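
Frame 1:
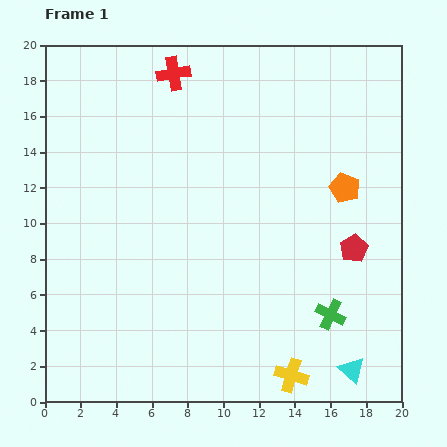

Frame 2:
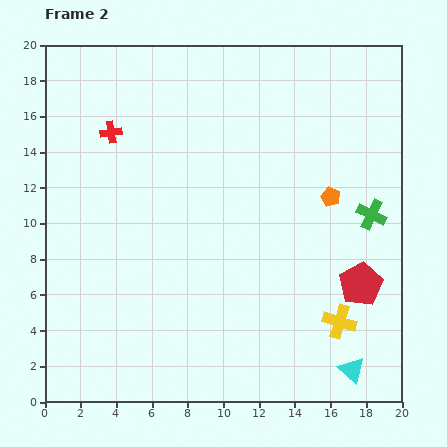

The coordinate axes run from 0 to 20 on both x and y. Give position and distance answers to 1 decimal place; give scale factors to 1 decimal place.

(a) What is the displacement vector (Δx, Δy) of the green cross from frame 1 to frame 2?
(2.3, 5.6)

The green cross was at (16.0, 4.9) in frame 1 and (18.3, 10.5) in frame 2.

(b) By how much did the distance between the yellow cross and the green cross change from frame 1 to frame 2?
+2.3

Distance in frame 1: 4.0. Distance in frame 2: 6.3.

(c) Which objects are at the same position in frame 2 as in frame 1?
the cyan triangle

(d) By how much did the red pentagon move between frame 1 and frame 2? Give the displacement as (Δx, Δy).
(0.4, -2.0)

The red pentagon was at (17.3, 8.6) in frame 1 and (17.7, 6.6) in frame 2.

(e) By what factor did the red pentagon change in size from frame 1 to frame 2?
1.6×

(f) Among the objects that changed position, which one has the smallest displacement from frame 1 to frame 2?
the orange pentagon

(moved 0.9)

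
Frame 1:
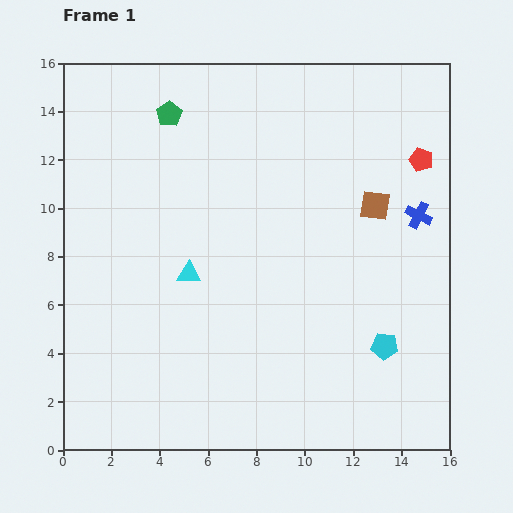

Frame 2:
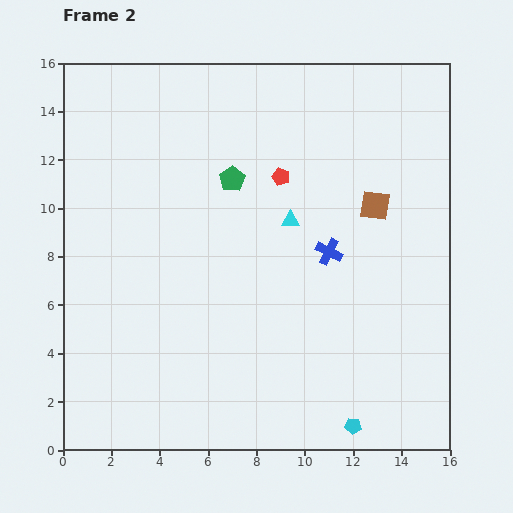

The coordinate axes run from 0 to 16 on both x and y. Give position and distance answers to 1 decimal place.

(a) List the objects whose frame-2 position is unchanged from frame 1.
the brown square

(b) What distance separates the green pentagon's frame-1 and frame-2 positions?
3.7

The green pentagon moved from (4.4, 13.9) to (7.0, 11.2), a distance of √(2.6² + 2.7²) ≈ 3.7.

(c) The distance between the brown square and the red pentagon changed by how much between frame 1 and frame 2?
+1.4

Distance in frame 1: 2.7. Distance in frame 2: 4.1.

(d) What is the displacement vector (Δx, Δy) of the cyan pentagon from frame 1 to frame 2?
(-1.3, -3.3)

The cyan pentagon was at (13.3, 4.3) in frame 1 and (12.0, 1.0) in frame 2.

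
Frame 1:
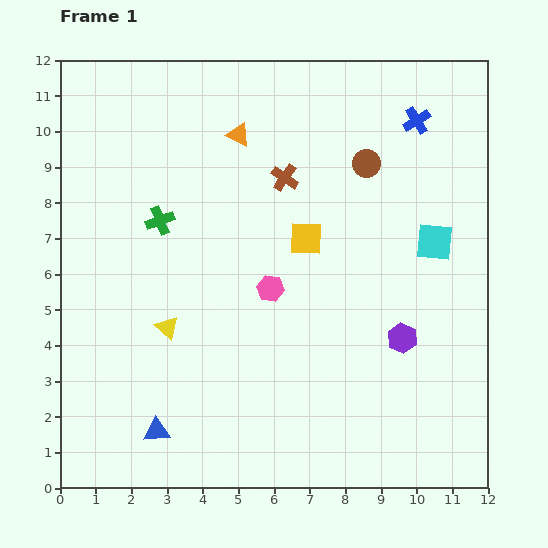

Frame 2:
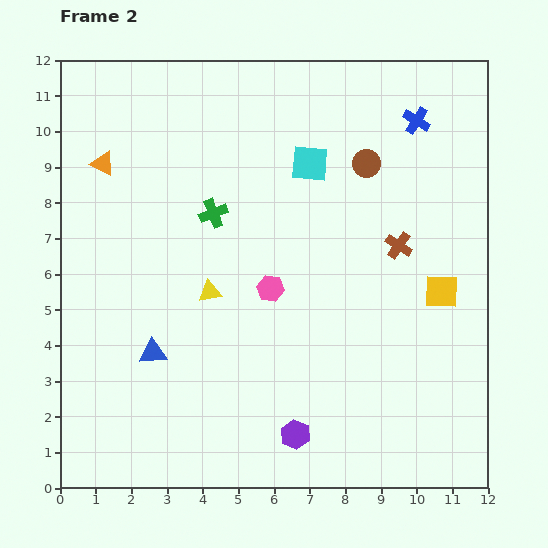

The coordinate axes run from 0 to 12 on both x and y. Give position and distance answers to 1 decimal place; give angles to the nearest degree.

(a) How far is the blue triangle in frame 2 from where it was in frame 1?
2.2

The blue triangle moved from (2.7, 1.6) to (2.6, 3.8), a distance of √(0.1² + 2.2²) ≈ 2.2.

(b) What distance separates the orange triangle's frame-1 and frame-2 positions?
3.9

The orange triangle moved from (5.0, 9.9) to (1.2, 9.1), a distance of √(3.8² + 0.8²) ≈ 3.9.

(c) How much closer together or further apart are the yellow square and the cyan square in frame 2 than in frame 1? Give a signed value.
+1.6

Distance in frame 1: 3.6. Distance in frame 2: 5.2.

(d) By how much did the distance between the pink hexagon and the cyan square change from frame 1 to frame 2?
-1.1

Distance in frame 1: 4.8. Distance in frame 2: 3.7.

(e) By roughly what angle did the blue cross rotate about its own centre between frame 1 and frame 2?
27° counter-clockwise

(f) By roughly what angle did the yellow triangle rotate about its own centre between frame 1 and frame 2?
52° counter-clockwise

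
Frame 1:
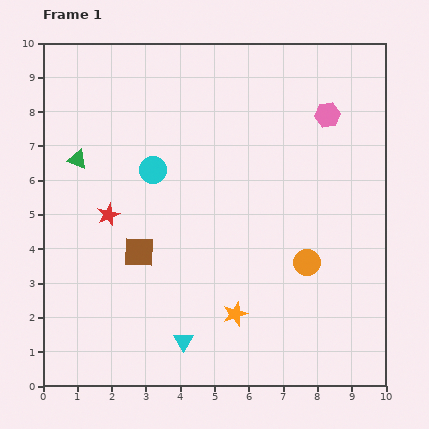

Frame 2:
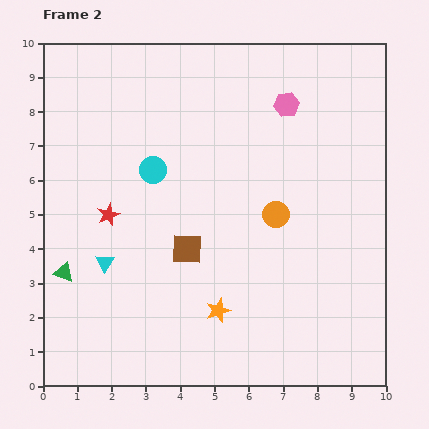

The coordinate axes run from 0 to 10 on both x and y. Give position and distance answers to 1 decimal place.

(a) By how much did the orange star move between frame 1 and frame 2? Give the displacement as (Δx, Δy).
(-0.5, 0.1)

The orange star was at (5.6, 2.1) in frame 1 and (5.1, 2.2) in frame 2.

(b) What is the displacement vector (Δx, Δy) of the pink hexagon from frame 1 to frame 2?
(-1.2, 0.3)

The pink hexagon was at (8.3, 7.9) in frame 1 and (7.1, 8.2) in frame 2.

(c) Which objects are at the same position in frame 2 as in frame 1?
the red star, the cyan circle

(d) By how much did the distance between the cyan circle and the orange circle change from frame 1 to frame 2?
-1.4

Distance in frame 1: 5.2. Distance in frame 2: 3.8.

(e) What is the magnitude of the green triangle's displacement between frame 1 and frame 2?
3.3

The green triangle moved from (1.0, 6.6) to (0.6, 3.3), a distance of √(0.4² + 3.3²) ≈ 3.3.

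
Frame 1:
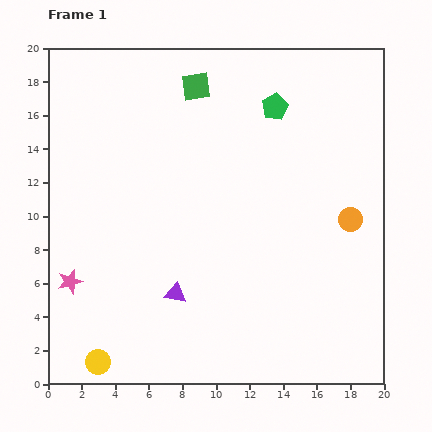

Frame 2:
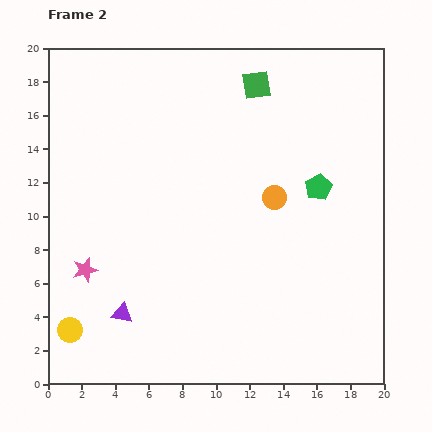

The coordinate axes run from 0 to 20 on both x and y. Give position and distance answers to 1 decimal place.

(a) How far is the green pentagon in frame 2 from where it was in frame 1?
5.5

The green pentagon moved from (13.5, 16.5) to (16.1, 11.7), a distance of √(2.6² + 4.8²) ≈ 5.5.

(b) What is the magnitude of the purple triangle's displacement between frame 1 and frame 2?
3.4

The purple triangle moved from (7.6, 5.4) to (4.4, 4.2), a distance of √(3.2² + 1.2²) ≈ 3.4.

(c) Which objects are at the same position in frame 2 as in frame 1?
none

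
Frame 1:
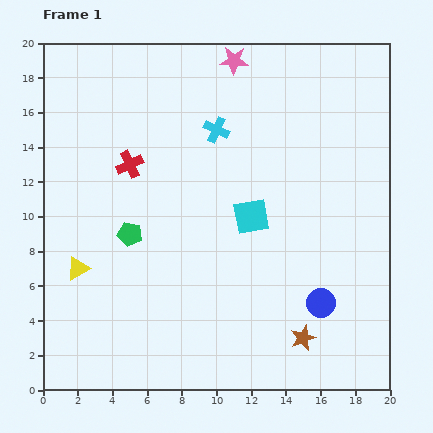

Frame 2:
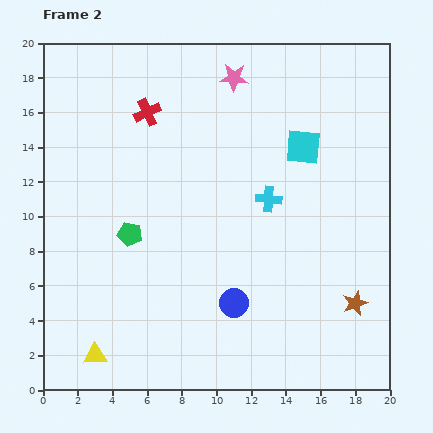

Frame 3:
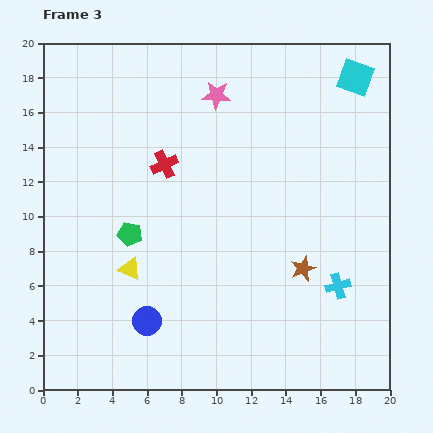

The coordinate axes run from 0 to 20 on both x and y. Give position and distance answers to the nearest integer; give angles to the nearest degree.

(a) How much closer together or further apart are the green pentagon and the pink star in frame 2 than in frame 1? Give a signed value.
-1

Distance in frame 1: 12. Distance in frame 2: 11.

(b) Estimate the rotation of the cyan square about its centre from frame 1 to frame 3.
30° clockwise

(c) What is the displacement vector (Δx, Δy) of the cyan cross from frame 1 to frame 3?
(7, -9)

The cyan cross was at (10, 15) in frame 1 and (17, 6) in frame 3.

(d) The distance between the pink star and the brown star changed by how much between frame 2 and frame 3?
-4

Distance in frame 2: 15. Distance in frame 3: 11.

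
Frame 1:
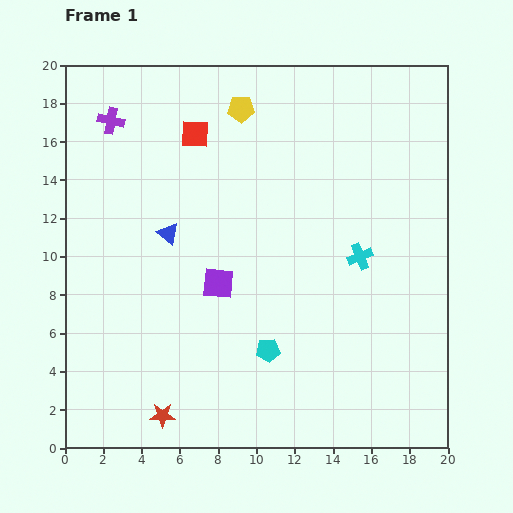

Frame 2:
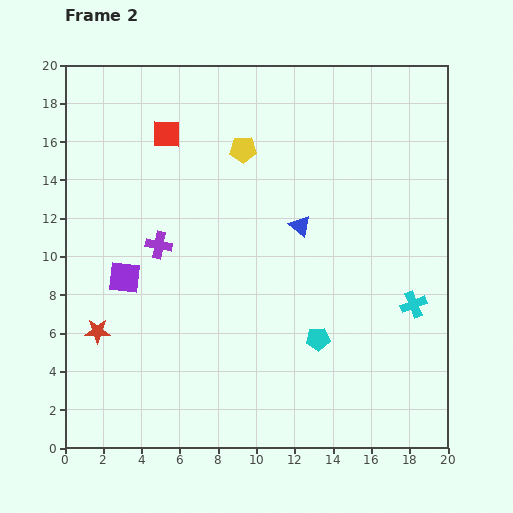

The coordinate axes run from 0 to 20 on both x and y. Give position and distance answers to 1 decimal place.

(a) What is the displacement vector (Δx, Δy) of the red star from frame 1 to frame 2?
(-3.4, 4.4)

The red star was at (5.1, 1.7) in frame 1 and (1.7, 6.1) in frame 2.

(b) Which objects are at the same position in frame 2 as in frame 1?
none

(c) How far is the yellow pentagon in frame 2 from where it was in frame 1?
2.1

The yellow pentagon moved from (9.2, 17.7) to (9.3, 15.6), a distance of √(0.1² + 2.1²) ≈ 2.1.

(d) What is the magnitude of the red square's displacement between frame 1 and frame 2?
1.5

The red square moved from (6.8, 16.4) to (5.3, 16.4), a distance of √(1.5² + 0.0²) ≈ 1.5.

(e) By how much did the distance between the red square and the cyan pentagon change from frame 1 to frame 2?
+1.4

Distance in frame 1: 11.9. Distance in frame 2: 13.3.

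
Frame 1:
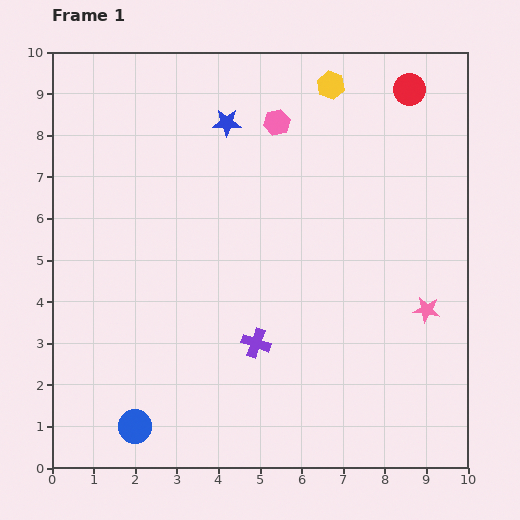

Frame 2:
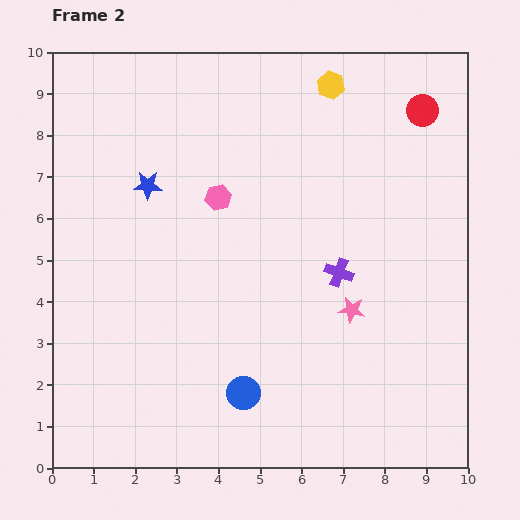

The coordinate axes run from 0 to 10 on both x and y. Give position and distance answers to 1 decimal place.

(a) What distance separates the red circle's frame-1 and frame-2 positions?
0.6

The red circle moved from (8.6, 9.1) to (8.9, 8.6), a distance of √(0.3² + 0.5²) ≈ 0.6.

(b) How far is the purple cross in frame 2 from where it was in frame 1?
2.6

The purple cross moved from (4.9, 3.0) to (6.9, 4.7), a distance of √(2.0² + 1.7²) ≈ 2.6.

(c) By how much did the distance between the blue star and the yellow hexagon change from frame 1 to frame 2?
+2.3

Distance in frame 1: 2.7. Distance in frame 2: 5.0.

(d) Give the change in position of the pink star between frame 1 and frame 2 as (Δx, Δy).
(-1.8, 0.0)

The pink star was at (9.0, 3.8) in frame 1 and (7.2, 3.8) in frame 2.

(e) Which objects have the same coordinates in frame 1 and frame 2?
the yellow hexagon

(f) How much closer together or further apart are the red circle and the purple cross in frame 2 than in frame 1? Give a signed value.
-2.7

Distance in frame 1: 7.1. Distance in frame 2: 4.4.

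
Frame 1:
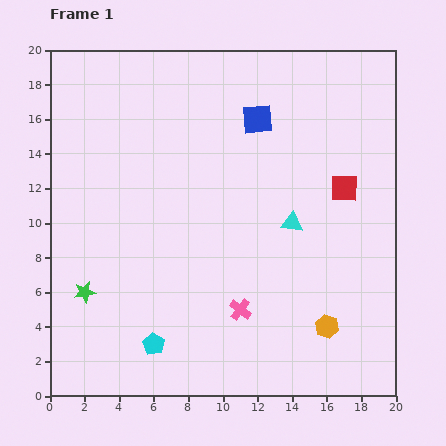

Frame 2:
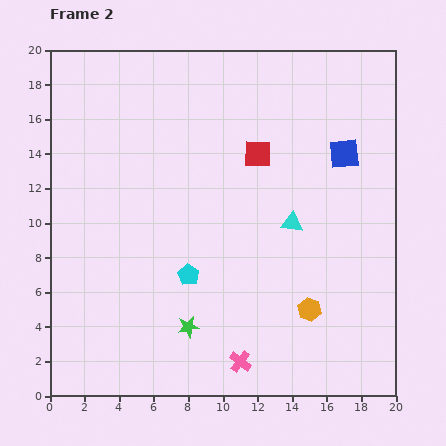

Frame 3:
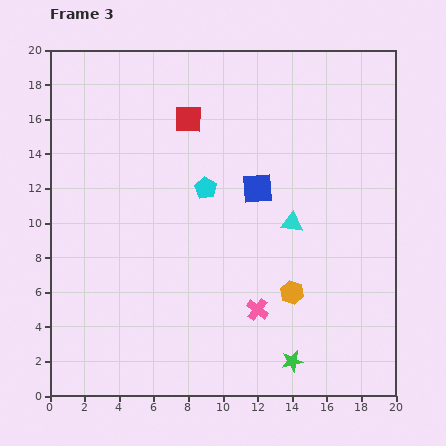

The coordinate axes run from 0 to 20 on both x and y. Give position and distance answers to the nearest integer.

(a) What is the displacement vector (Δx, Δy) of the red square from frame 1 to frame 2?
(-5, 2)

The red square was at (17, 12) in frame 1 and (12, 14) in frame 2.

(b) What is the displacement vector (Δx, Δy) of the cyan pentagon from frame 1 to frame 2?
(2, 4)

The cyan pentagon was at (6, 3) in frame 1 and (8, 7) in frame 2.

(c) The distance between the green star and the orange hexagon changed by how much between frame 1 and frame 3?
-10

Distance in frame 1: 14. Distance in frame 3: 4.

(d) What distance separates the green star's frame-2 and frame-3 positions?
6

The green star moved from (8, 4) to (14, 2), a distance of √(6² + 2²) ≈ 6.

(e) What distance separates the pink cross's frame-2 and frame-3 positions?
3

The pink cross moved from (11, 2) to (12, 5), a distance of √(1² + 3²) ≈ 3.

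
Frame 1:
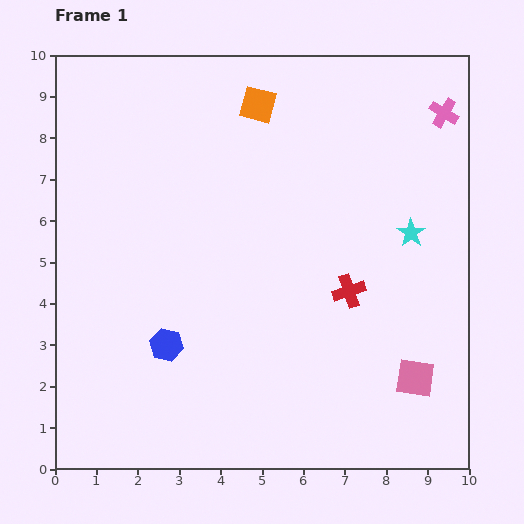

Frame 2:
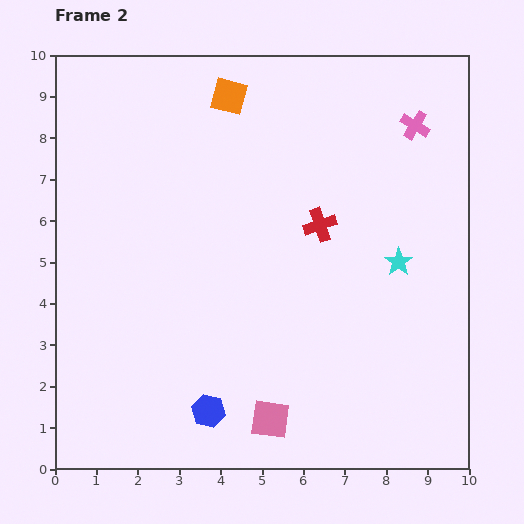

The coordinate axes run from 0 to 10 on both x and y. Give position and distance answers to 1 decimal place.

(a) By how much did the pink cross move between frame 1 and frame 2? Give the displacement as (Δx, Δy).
(-0.7, -0.3)

The pink cross was at (9.4, 8.6) in frame 1 and (8.7, 8.3) in frame 2.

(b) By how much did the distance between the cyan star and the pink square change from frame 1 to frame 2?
+1.4

Distance in frame 1: 3.5. Distance in frame 2: 4.9.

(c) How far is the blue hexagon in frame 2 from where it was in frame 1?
1.9

The blue hexagon moved from (2.7, 3.0) to (3.7, 1.4), a distance of √(1.0² + 1.6²) ≈ 1.9.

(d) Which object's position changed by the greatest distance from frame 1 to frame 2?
the pink square

(moved 3.6; next 1.9)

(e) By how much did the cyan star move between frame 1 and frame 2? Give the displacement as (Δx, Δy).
(-0.3, -0.7)

The cyan star was at (8.6, 5.7) in frame 1 and (8.3, 5.0) in frame 2.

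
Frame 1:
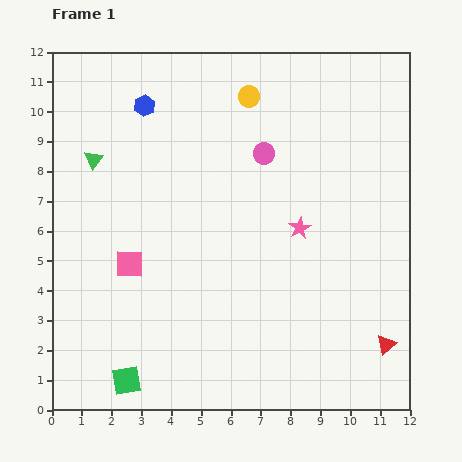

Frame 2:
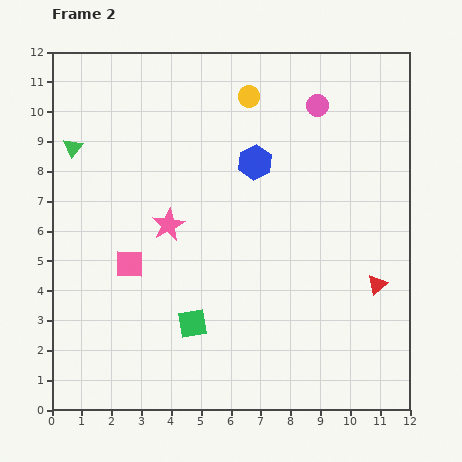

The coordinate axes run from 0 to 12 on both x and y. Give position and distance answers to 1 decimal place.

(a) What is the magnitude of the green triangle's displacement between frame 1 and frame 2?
0.8

The green triangle moved from (1.4, 8.4) to (0.7, 8.8), a distance of √(0.7² + 0.4²) ≈ 0.8.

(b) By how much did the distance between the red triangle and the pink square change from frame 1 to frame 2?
-0.7

Distance in frame 1: 9.0. Distance in frame 2: 8.3.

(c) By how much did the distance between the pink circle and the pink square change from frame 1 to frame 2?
+2.4

Distance in frame 1: 5.8. Distance in frame 2: 8.2.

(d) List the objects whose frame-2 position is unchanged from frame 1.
the pink square, the yellow circle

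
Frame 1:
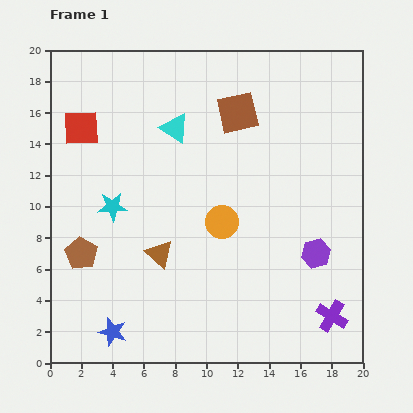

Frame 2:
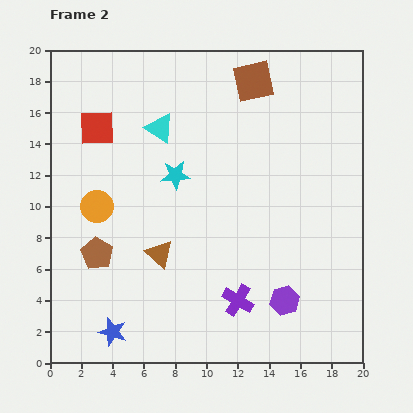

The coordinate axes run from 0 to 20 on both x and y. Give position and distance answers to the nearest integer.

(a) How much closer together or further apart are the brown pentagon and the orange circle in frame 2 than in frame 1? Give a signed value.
-6

Distance in frame 1: 9. Distance in frame 2: 3.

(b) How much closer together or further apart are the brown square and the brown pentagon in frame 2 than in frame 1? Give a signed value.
+2

Distance in frame 1: 13. Distance in frame 2: 15.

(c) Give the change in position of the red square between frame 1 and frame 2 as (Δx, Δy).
(1, 0)

The red square was at (2, 15) in frame 1 and (3, 15) in frame 2.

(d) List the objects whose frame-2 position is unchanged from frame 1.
the blue star, the brown triangle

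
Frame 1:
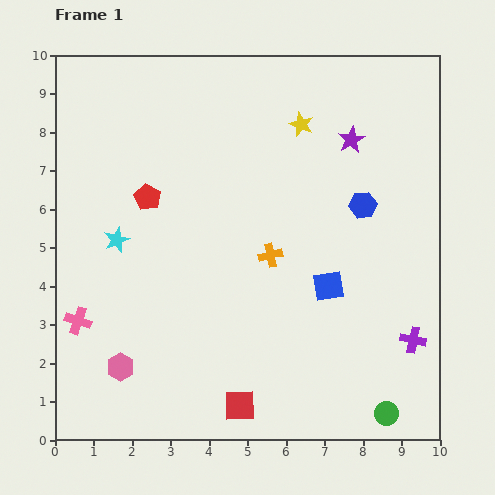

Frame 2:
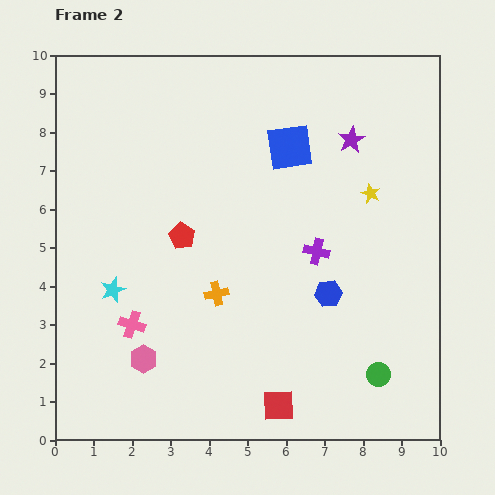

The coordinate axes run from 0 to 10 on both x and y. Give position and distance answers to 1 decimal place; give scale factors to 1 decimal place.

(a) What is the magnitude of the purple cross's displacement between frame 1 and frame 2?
3.4

The purple cross moved from (9.3, 2.6) to (6.8, 4.9), a distance of √(2.5² + 2.3²) ≈ 3.4.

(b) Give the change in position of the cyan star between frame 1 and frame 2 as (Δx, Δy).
(-0.1, -1.3)

The cyan star was at (1.6, 5.2) in frame 1 and (1.5, 3.9) in frame 2.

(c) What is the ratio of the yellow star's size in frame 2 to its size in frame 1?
0.8×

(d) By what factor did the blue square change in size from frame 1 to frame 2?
1.5×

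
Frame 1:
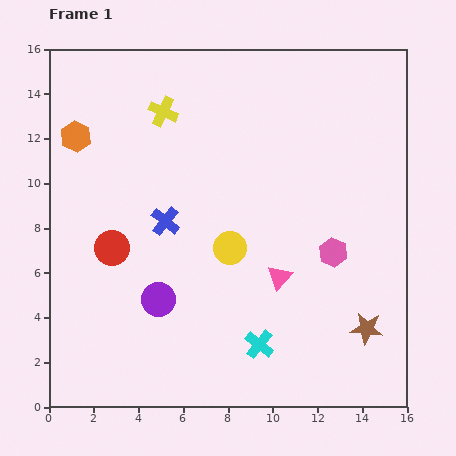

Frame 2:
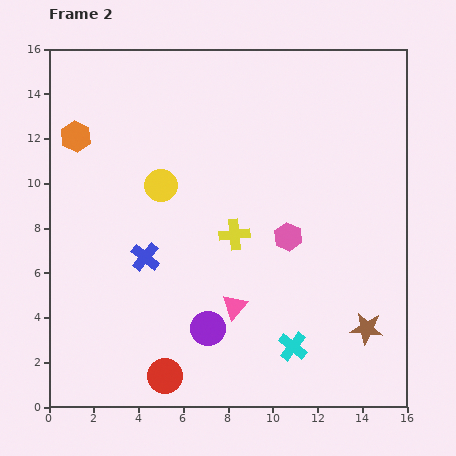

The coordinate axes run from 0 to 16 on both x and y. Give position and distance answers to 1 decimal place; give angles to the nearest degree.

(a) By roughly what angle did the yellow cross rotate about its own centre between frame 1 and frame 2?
31° counter-clockwise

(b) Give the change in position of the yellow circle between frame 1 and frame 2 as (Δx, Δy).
(-3.1, 2.8)

The yellow circle was at (8.1, 7.1) in frame 1 and (5.0, 9.9) in frame 2.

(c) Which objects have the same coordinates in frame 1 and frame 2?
the brown star, the orange hexagon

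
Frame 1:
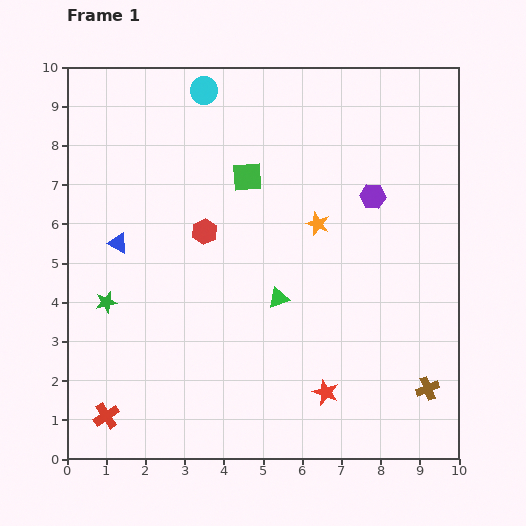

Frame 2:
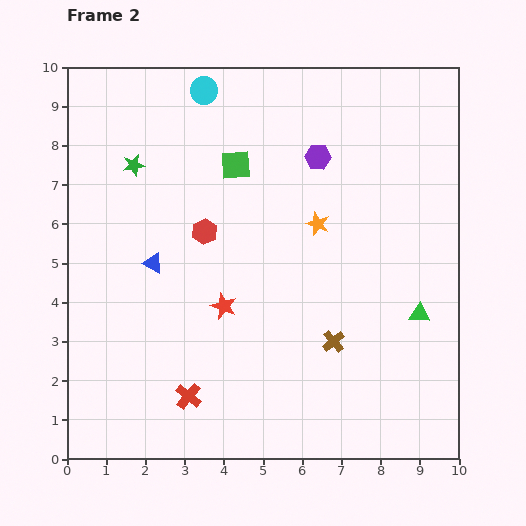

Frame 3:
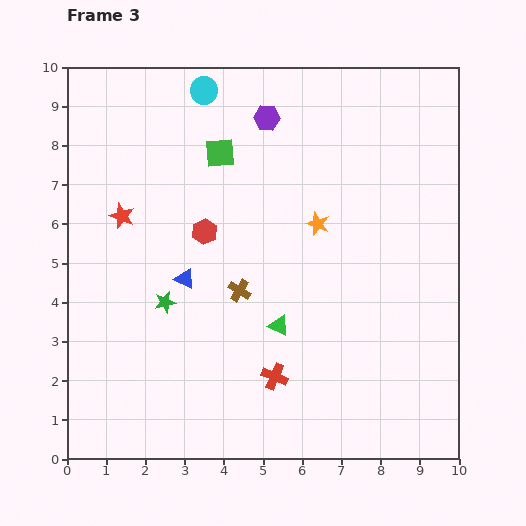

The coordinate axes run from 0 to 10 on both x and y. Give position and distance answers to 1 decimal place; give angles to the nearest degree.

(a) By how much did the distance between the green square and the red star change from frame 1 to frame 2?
-2.3

Distance in frame 1: 5.9. Distance in frame 2: 3.6.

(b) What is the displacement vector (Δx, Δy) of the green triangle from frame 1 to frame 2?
(3.6, -0.4)

The green triangle was at (5.4, 4.1) in frame 1 and (9.0, 3.7) in frame 2.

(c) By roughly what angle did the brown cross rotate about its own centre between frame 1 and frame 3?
37° counter-clockwise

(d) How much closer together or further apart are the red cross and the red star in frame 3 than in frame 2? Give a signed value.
+3.2

Distance in frame 2: 2.5. Distance in frame 3: 5.7.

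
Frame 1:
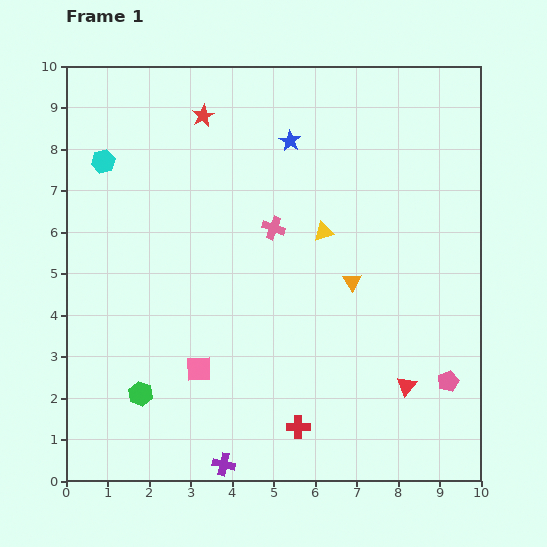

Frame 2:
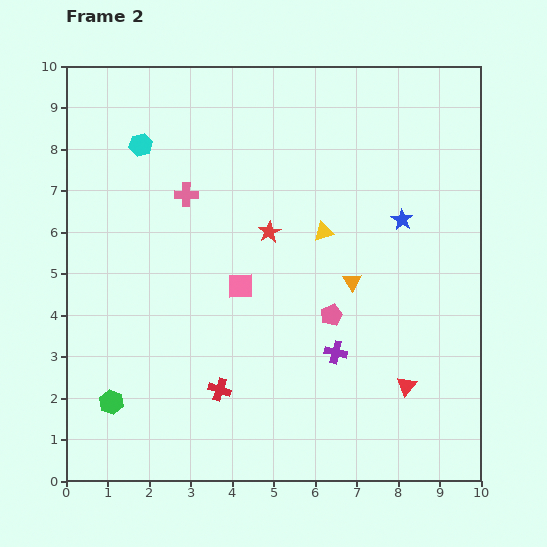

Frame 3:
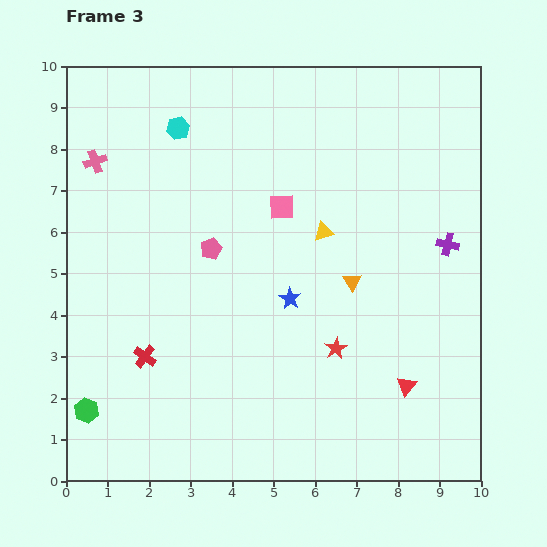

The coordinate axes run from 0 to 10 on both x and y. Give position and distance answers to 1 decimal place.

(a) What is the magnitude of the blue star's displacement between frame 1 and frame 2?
3.3

The blue star moved from (5.4, 8.2) to (8.1, 6.3), a distance of √(2.7² + 1.9²) ≈ 3.3.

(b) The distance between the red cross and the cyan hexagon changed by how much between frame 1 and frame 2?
-1.7

Distance in frame 1: 7.9. Distance in frame 2: 6.2.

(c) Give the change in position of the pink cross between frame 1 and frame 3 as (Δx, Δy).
(-4.3, 1.6)

The pink cross was at (5.0, 6.1) in frame 1 and (0.7, 7.7) in frame 3.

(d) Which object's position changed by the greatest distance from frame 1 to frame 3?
the purple cross

(moved 7.6; next 6.5)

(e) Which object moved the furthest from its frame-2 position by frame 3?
the purple cross

(moved 3.7; next 3.3)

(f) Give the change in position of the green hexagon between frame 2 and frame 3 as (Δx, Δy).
(-0.6, -0.2)

The green hexagon was at (1.1, 1.9) in frame 2 and (0.5, 1.7) in frame 3.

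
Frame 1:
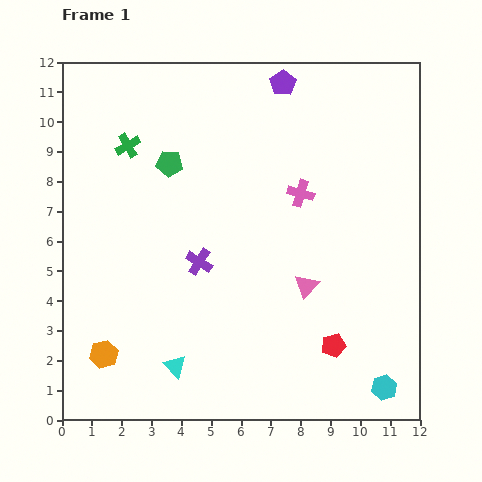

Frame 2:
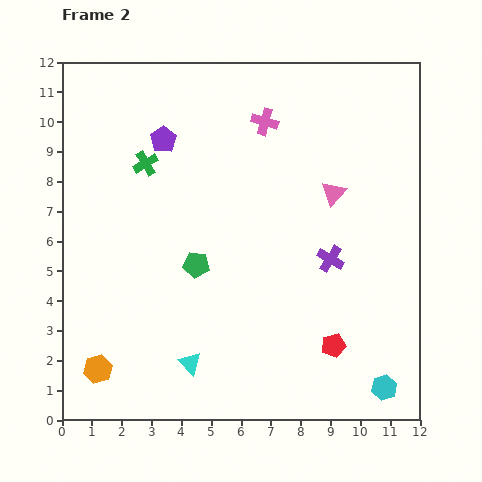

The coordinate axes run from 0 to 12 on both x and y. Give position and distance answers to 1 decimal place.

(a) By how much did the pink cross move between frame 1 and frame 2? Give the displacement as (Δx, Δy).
(-1.2, 2.4)

The pink cross was at (8.0, 7.6) in frame 1 and (6.8, 10.0) in frame 2.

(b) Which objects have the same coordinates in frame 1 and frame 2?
the cyan hexagon, the red pentagon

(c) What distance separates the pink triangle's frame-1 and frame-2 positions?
3.2

The pink triangle moved from (8.2, 4.5) to (9.1, 7.6), a distance of √(0.9² + 3.1²) ≈ 3.2.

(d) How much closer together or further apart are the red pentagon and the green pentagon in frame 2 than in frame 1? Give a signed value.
-2.9

Distance in frame 1: 8.2. Distance in frame 2: 5.3.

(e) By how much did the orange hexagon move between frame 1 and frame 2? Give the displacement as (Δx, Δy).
(-0.2, -0.5)

The orange hexagon was at (1.4, 2.2) in frame 1 and (1.2, 1.7) in frame 2.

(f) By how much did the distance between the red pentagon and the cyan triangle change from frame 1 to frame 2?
-0.5

Distance in frame 1: 5.3. Distance in frame 2: 4.8.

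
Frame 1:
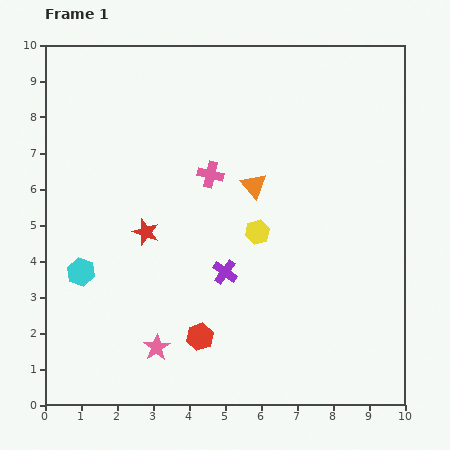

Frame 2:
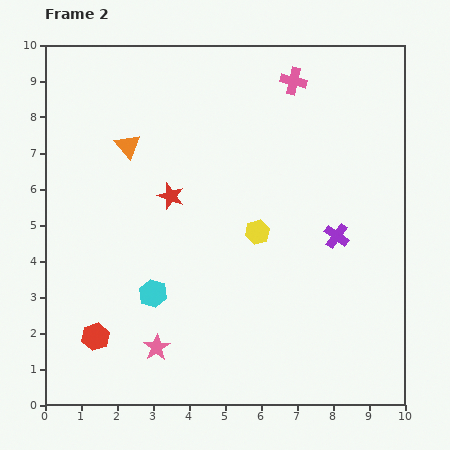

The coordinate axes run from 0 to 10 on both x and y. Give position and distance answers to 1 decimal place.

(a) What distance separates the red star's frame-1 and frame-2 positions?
1.2

The red star moved from (2.8, 4.8) to (3.5, 5.8), a distance of √(0.7² + 1.0²) ≈ 1.2.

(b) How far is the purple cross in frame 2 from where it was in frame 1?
3.3

The purple cross moved from (5.0, 3.7) to (8.1, 4.7), a distance of √(3.1² + 1.0²) ≈ 3.3.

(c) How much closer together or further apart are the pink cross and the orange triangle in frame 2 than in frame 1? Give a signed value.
+3.7

Distance in frame 1: 1.2. Distance in frame 2: 4.9.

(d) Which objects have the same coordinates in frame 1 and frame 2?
the pink star, the yellow hexagon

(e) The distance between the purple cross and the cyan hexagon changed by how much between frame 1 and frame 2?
+1.3

Distance in frame 1: 4.0. Distance in frame 2: 5.3.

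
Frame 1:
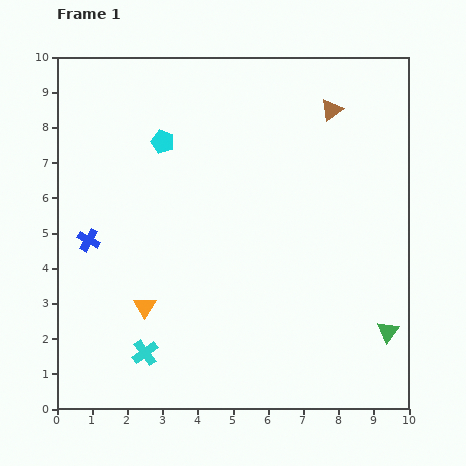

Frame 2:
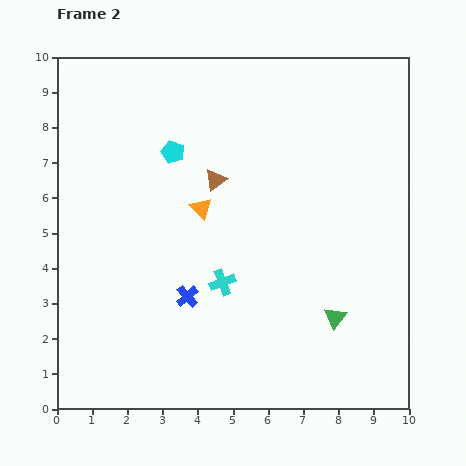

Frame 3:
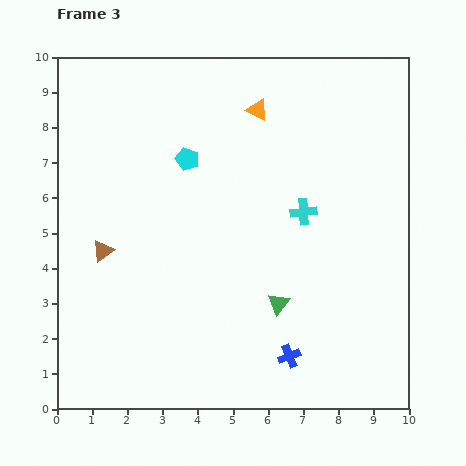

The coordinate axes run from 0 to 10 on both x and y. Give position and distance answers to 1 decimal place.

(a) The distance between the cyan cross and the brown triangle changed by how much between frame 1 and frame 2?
-5.8

Distance in frame 1: 8.7. Distance in frame 2: 2.9.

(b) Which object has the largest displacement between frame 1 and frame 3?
the brown triangle

(moved 7.6; next 6.6)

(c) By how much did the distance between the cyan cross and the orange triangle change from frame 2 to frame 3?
+1.0

Distance in frame 2: 2.2. Distance in frame 3: 3.2.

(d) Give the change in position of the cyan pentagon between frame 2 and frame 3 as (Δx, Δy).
(0.4, -0.2)

The cyan pentagon was at (3.3, 7.3) in frame 2 and (3.7, 7.1) in frame 3.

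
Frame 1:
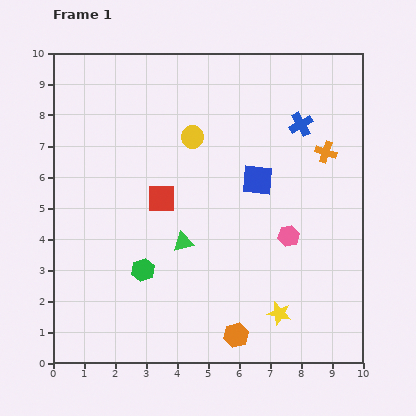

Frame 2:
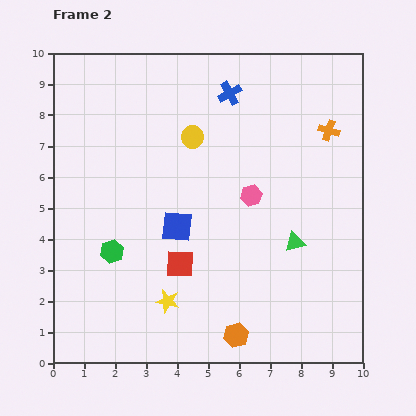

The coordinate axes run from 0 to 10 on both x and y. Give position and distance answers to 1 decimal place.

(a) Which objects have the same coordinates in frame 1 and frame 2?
the orange hexagon, the yellow circle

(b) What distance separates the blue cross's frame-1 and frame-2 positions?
2.5

The blue cross moved from (8.0, 7.7) to (5.7, 8.7), a distance of √(2.3² + 1.0²) ≈ 2.5.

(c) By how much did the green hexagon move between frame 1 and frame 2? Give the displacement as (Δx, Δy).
(-1.0, 0.6)

The green hexagon was at (2.9, 3.0) in frame 1 and (1.9, 3.6) in frame 2.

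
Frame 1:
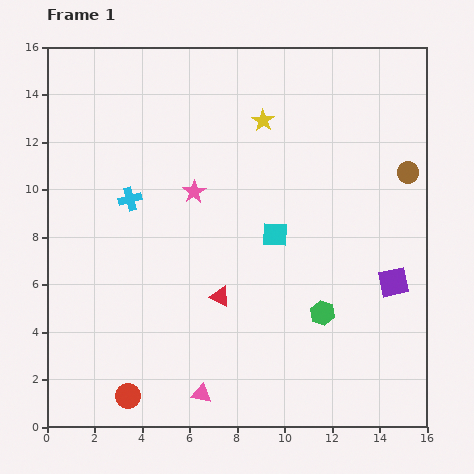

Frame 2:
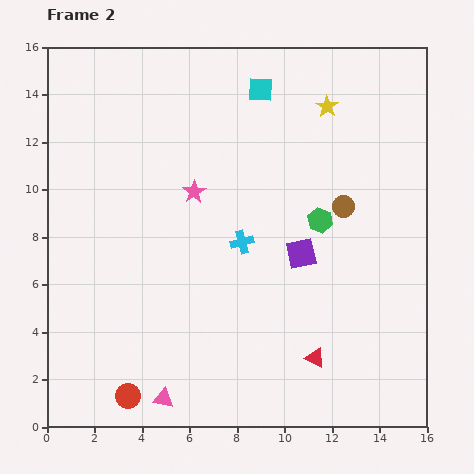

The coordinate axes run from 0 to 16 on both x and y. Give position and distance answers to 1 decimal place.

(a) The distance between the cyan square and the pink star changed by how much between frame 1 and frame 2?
+1.3

Distance in frame 1: 3.8. Distance in frame 2: 5.1.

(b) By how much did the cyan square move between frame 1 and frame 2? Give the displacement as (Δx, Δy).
(-0.6, 6.1)

The cyan square was at (9.6, 8.1) in frame 1 and (9.0, 14.2) in frame 2.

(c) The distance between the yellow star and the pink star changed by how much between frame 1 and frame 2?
+2.5

Distance in frame 1: 4.2. Distance in frame 2: 6.7.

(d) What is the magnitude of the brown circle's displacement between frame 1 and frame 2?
3.0

The brown circle moved from (15.2, 10.7) to (12.5, 9.3), a distance of √(2.7² + 1.4²) ≈ 3.0.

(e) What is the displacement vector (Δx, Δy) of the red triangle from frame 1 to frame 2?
(4.0, -2.6)

The red triangle was at (7.3, 5.5) in frame 1 and (11.3, 2.9) in frame 2.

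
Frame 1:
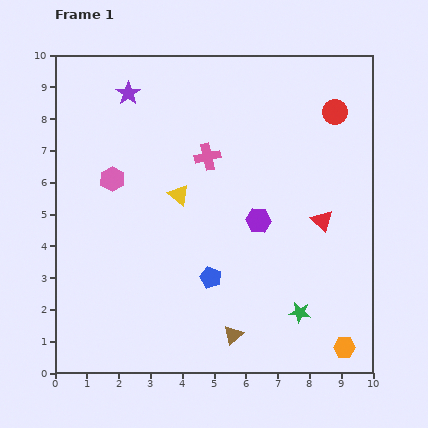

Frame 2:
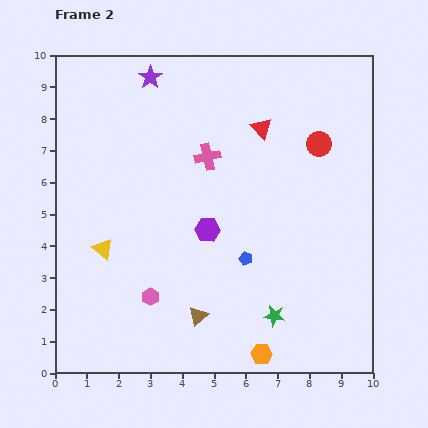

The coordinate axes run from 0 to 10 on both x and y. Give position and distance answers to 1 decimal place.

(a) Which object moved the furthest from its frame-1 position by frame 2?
the pink hexagon

(moved 3.9; next 3.5)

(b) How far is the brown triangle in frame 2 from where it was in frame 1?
1.3

The brown triangle moved from (5.6, 1.2) to (4.5, 1.8), a distance of √(1.1² + 0.6²) ≈ 1.3.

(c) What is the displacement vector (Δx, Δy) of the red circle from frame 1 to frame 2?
(-0.5, -1.0)

The red circle was at (8.8, 8.2) in frame 1 and (8.3, 7.2) in frame 2.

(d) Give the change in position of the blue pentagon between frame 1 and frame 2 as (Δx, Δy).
(1.1, 0.6)

The blue pentagon was at (4.9, 3.0) in frame 1 and (6.0, 3.6) in frame 2.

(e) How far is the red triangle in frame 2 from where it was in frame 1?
3.5

The red triangle moved from (8.4, 4.8) to (6.5, 7.7), a distance of √(1.9² + 2.9²) ≈ 3.5.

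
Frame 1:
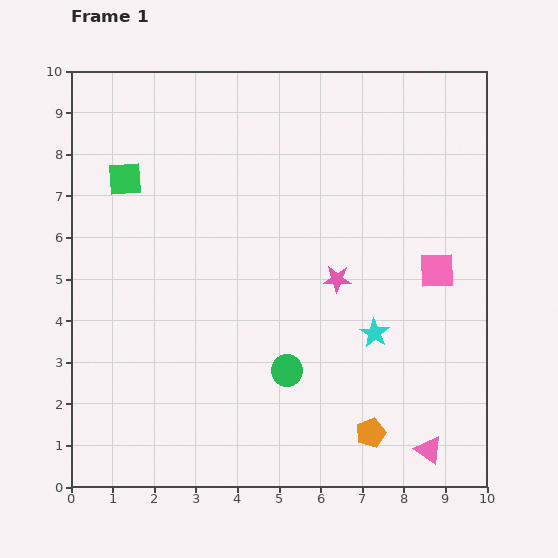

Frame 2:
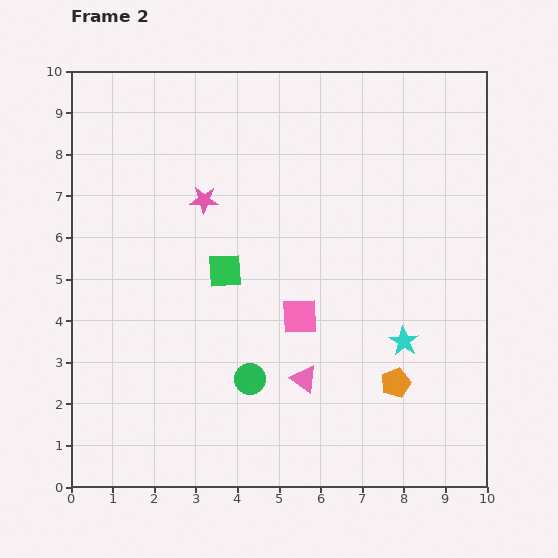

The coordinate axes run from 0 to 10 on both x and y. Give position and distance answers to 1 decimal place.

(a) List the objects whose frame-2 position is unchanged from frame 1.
none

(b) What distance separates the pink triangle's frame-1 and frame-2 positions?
3.4

The pink triangle moved from (8.6, 0.9) to (5.6, 2.6), a distance of √(3.0² + 1.7²) ≈ 3.4.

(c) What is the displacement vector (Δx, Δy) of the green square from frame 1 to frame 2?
(2.4, -2.2)

The green square was at (1.3, 7.4) in frame 1 and (3.7, 5.2) in frame 2.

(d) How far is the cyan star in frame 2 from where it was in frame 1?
0.7

The cyan star moved from (7.3, 3.7) to (8.0, 3.5), a distance of √(0.7² + 0.2²) ≈ 0.7.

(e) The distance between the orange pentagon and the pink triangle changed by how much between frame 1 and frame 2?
+0.7

Distance in frame 1: 1.5. Distance in frame 2: 2.2.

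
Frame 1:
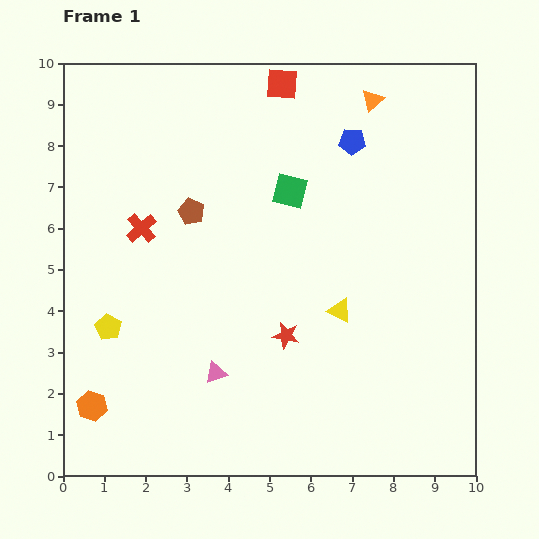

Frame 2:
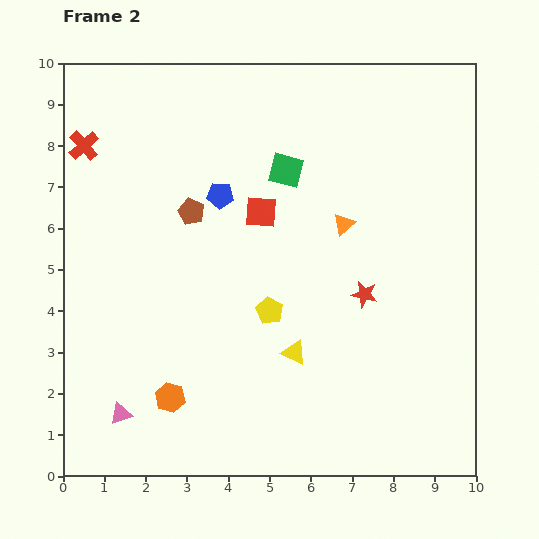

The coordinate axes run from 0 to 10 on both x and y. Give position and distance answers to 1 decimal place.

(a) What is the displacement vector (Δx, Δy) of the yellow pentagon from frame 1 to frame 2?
(3.9, 0.4)

The yellow pentagon was at (1.1, 3.6) in frame 1 and (5.0, 4.0) in frame 2.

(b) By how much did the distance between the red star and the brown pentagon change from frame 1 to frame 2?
+0.9

Distance in frame 1: 3.8. Distance in frame 2: 4.7.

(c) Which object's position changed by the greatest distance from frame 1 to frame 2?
the yellow pentagon

(moved 3.9; next 3.5)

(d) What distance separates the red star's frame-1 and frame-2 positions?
2.1

The red star moved from (5.4, 3.4) to (7.3, 4.4), a distance of √(1.9² + 1.0²) ≈ 2.1.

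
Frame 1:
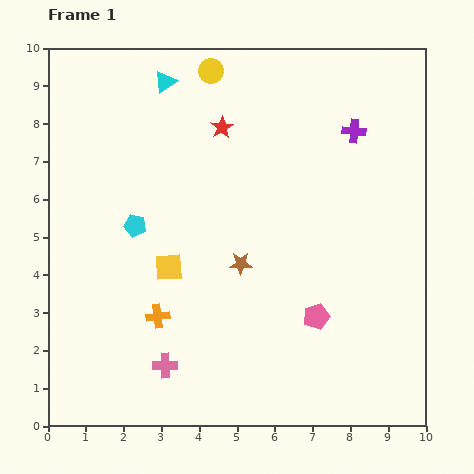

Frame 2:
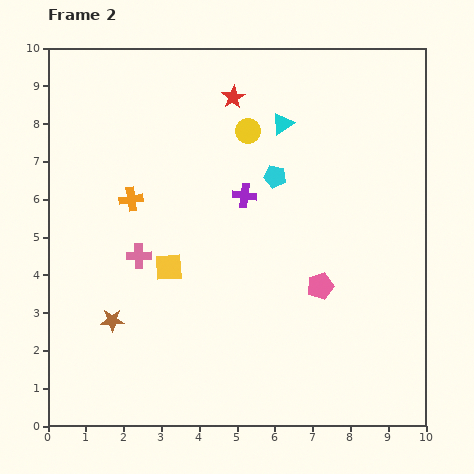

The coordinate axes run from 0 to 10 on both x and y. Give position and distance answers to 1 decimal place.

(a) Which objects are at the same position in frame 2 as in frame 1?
the yellow square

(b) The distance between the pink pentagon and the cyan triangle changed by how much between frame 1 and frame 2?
-3.0

Distance in frame 1: 7.4. Distance in frame 2: 4.4.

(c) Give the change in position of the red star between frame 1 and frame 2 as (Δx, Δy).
(0.3, 0.8)

The red star was at (4.6, 7.9) in frame 1 and (4.9, 8.7) in frame 2.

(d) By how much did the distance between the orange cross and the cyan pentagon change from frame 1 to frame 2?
+1.3

Distance in frame 1: 2.5. Distance in frame 2: 3.8.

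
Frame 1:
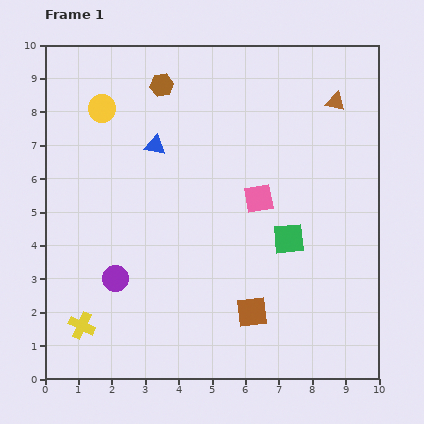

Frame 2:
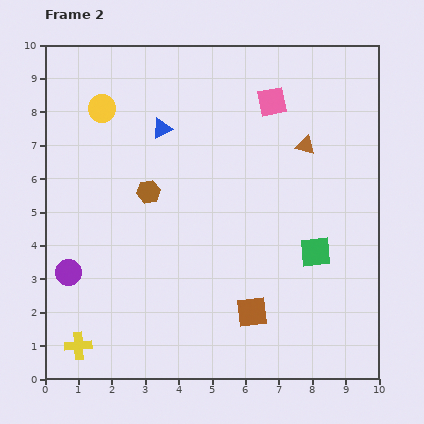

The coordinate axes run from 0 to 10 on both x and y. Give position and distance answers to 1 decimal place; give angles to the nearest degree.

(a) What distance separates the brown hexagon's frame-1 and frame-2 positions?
3.2

The brown hexagon moved from (3.5, 8.8) to (3.1, 5.6), a distance of √(0.4² + 3.2²) ≈ 3.2.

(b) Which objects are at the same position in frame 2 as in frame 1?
the brown square, the yellow circle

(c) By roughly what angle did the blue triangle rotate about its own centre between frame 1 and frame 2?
36° counter-clockwise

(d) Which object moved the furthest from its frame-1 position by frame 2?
the brown hexagon

(moved 3.2; next 2.9)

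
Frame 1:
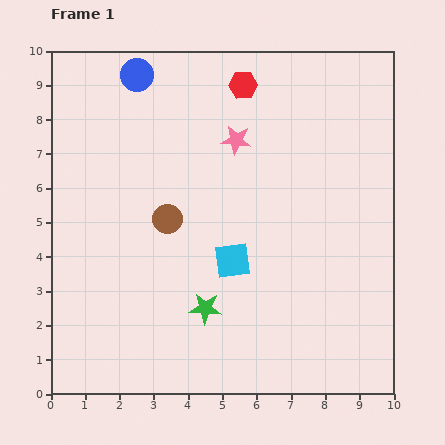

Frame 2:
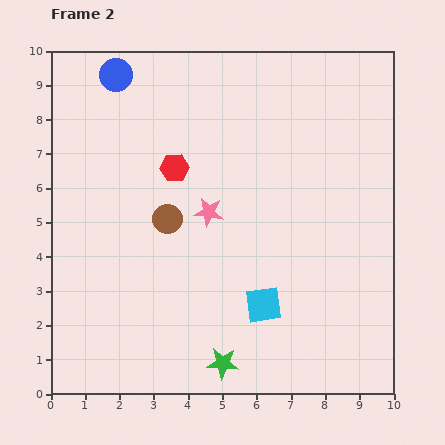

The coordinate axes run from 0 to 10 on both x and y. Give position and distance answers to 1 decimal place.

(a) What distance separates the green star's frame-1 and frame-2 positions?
1.7

The green star moved from (4.5, 2.5) to (5.0, 0.9), a distance of √(0.5² + 1.6²) ≈ 1.7.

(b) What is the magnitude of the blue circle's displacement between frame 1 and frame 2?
0.6

The blue circle moved from (2.5, 9.3) to (1.9, 9.3), a distance of √(0.6² + 0.0²) ≈ 0.6.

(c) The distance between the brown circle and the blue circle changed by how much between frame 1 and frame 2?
+0.2

Distance in frame 1: 4.3. Distance in frame 2: 4.5.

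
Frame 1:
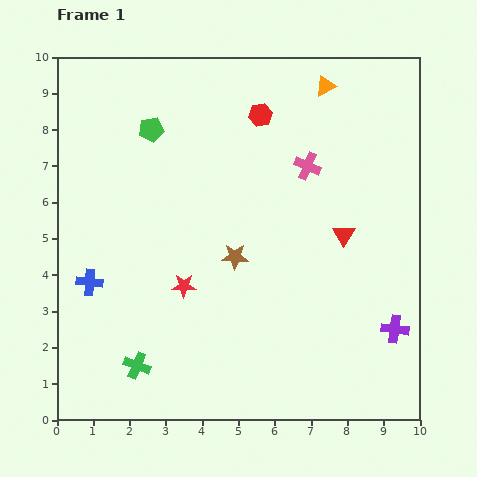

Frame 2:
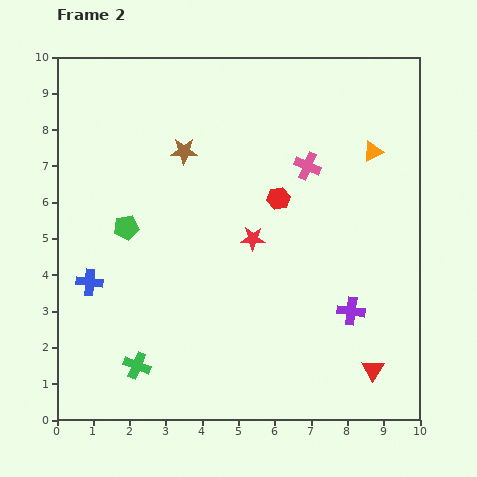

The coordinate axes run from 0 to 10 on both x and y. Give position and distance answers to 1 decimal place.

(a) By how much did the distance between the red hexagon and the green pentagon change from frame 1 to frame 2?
+1.3

Distance in frame 1: 3.0. Distance in frame 2: 4.3.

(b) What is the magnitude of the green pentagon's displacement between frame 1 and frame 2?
2.8

The green pentagon moved from (2.6, 8.0) to (1.9, 5.3), a distance of √(0.7² + 2.7²) ≈ 2.8.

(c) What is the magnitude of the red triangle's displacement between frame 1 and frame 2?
3.8

The red triangle moved from (7.9, 5.1) to (8.7, 1.4), a distance of √(0.8² + 3.7²) ≈ 3.8.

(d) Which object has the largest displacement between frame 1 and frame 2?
the red triangle

(moved 3.8; next 3.2)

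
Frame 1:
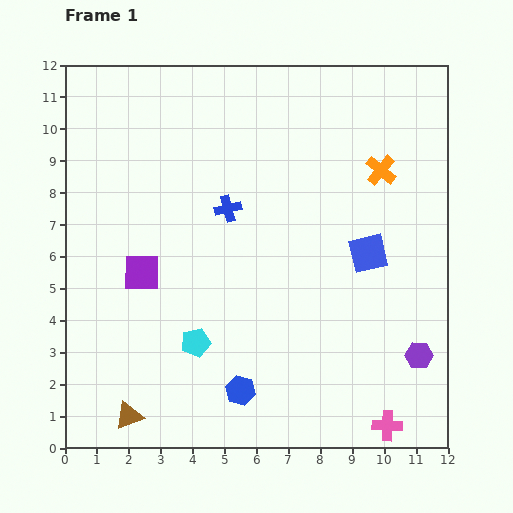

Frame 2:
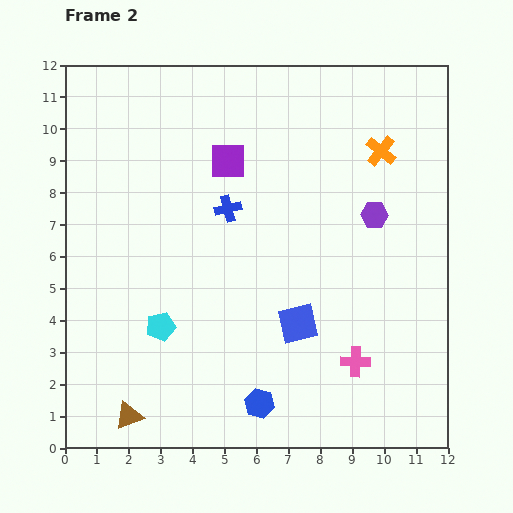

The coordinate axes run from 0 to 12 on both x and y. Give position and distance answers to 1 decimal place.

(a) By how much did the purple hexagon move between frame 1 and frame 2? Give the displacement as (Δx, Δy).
(-1.4, 4.4)

The purple hexagon was at (11.1, 2.9) in frame 1 and (9.7, 7.3) in frame 2.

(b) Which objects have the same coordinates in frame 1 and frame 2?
the blue cross, the brown triangle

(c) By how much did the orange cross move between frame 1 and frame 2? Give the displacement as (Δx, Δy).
(0.0, 0.6)

The orange cross was at (9.9, 8.7) in frame 1 and (9.9, 9.3) in frame 2.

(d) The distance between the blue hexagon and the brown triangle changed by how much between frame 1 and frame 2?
+0.5

Distance in frame 1: 3.6. Distance in frame 2: 4.1.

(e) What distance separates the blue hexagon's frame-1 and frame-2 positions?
0.7

The blue hexagon moved from (5.5, 1.8) to (6.1, 1.4), a distance of √(0.6² + 0.4²) ≈ 0.7.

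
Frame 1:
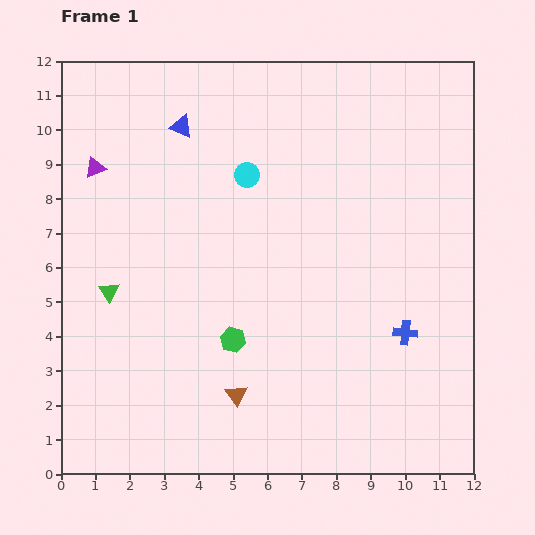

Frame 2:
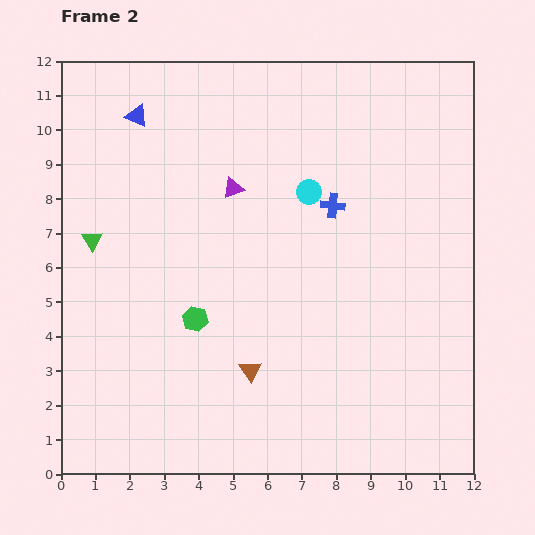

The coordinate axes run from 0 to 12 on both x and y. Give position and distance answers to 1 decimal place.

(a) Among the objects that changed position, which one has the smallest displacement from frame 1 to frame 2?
the brown triangle

(moved 0.8)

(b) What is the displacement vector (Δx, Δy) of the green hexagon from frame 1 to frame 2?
(-1.1, 0.6)

The green hexagon was at (5.0, 3.9) in frame 1 and (3.9, 4.5) in frame 2.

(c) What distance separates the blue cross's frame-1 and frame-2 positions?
4.3

The blue cross moved from (10.0, 4.1) to (7.9, 7.8), a distance of √(2.1² + 3.7²) ≈ 4.3.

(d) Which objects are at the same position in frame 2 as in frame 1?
none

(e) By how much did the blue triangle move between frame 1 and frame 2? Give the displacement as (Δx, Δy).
(-1.3, 0.3)

The blue triangle was at (3.5, 10.1) in frame 1 and (2.2, 10.4) in frame 2.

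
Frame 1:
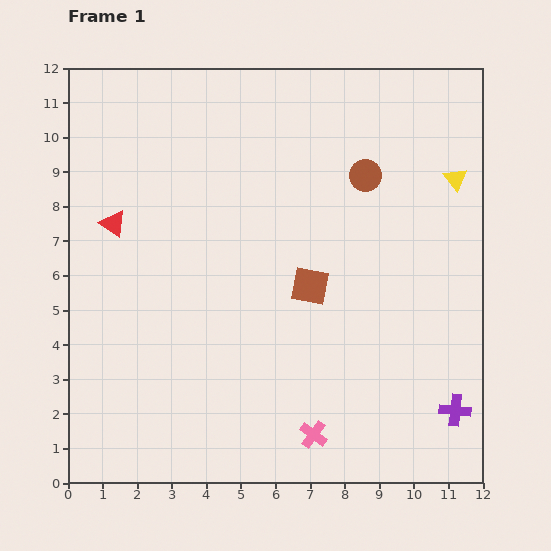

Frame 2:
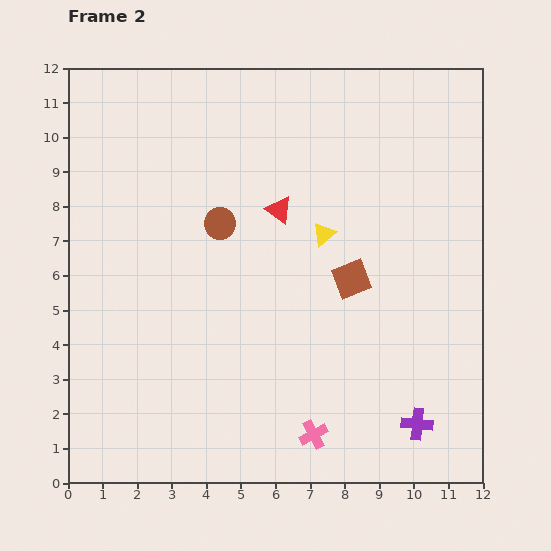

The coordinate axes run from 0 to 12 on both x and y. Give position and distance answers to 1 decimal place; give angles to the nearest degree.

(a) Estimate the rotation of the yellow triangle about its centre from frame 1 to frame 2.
29° clockwise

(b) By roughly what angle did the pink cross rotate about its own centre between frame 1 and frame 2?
27° clockwise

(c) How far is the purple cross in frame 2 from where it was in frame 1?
1.2

The purple cross moved from (11.2, 2.1) to (10.1, 1.7), a distance of √(1.1² + 0.4²) ≈ 1.2.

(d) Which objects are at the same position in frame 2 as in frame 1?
the pink cross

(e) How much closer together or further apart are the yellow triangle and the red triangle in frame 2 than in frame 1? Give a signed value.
-8.5

Distance in frame 1: 10.0. Distance in frame 2: 1.5.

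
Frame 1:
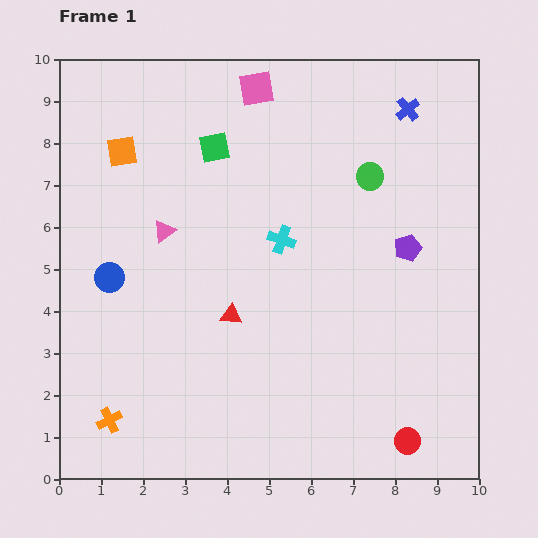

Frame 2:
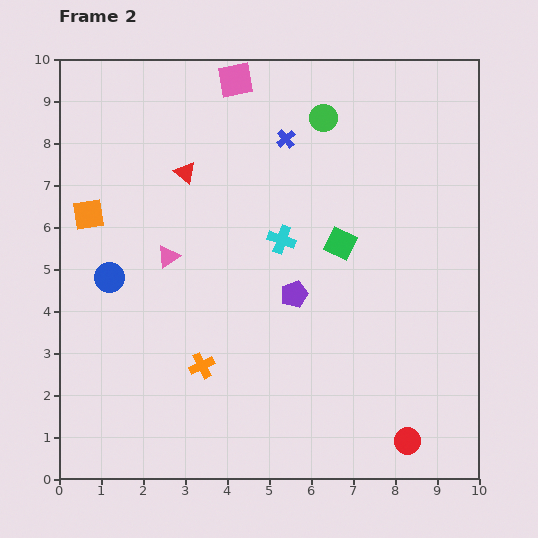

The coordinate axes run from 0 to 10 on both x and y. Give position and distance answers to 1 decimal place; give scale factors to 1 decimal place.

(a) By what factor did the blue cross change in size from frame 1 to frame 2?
0.7×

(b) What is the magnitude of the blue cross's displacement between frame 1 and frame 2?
3.0

The blue cross moved from (8.3, 8.8) to (5.4, 8.1), a distance of √(2.9² + 0.7²) ≈ 3.0.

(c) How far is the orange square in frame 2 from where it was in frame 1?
1.7

The orange square moved from (1.5, 7.8) to (0.7, 6.3), a distance of √(0.8² + 1.5²) ≈ 1.7.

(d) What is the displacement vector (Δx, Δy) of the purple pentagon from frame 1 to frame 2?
(-2.7, -1.1)

The purple pentagon was at (8.3, 5.5) in frame 1 and (5.6, 4.4) in frame 2.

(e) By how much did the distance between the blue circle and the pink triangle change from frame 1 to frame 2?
-0.2

Distance in frame 1: 1.7. Distance in frame 2: 1.5.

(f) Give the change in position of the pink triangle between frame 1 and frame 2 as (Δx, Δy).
(0.1, -0.6)

The pink triangle was at (2.5, 5.9) in frame 1 and (2.6, 5.3) in frame 2.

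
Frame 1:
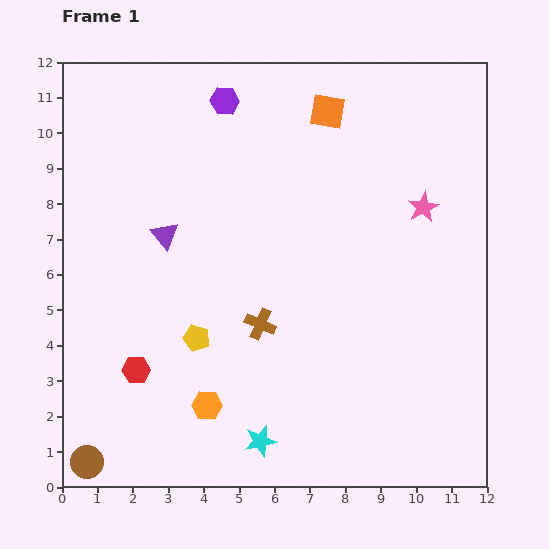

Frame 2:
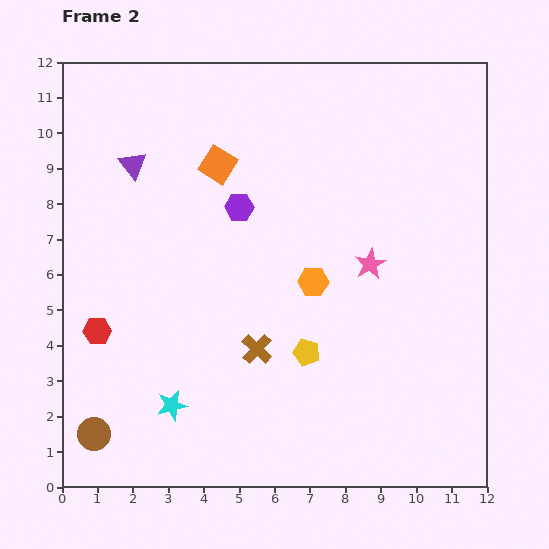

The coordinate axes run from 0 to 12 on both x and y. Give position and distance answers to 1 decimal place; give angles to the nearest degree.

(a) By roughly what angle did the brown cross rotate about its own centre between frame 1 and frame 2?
20° clockwise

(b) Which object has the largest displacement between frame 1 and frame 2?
the orange hexagon

(moved 4.6; next 3.4)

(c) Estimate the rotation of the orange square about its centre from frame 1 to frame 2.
22° clockwise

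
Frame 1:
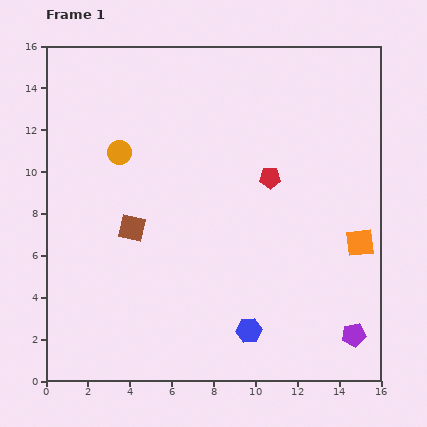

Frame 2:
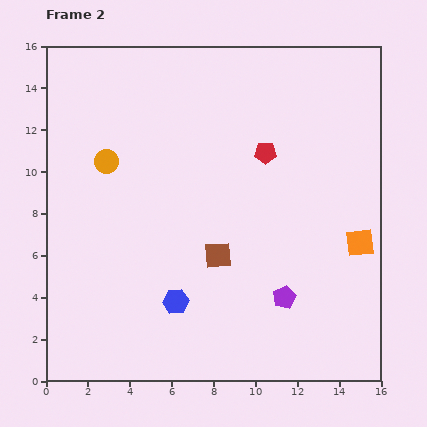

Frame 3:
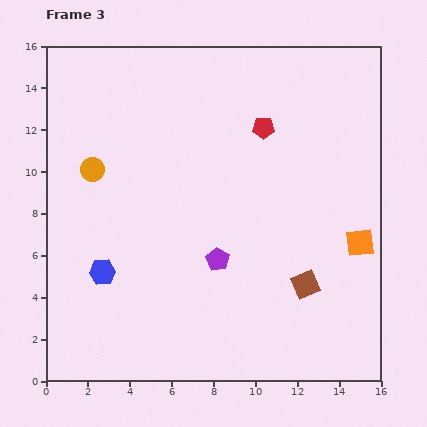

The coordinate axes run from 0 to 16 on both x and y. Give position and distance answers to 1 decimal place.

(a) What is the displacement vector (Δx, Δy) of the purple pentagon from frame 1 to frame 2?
(-3.3, 1.8)

The purple pentagon was at (14.7, 2.2) in frame 1 and (11.4, 4.0) in frame 2.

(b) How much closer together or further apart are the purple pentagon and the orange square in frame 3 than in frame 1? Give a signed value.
+2.4

Distance in frame 1: 4.4. Distance in frame 3: 6.8.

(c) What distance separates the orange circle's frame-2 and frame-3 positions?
0.8

The orange circle moved from (2.9, 10.5) to (2.2, 10.1), a distance of √(0.7² + 0.4²) ≈ 0.8.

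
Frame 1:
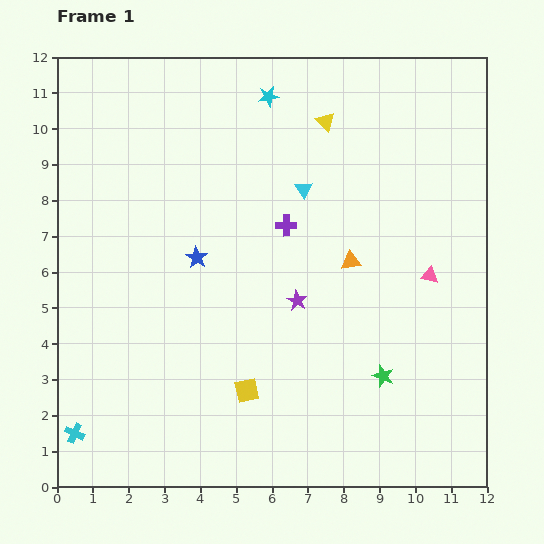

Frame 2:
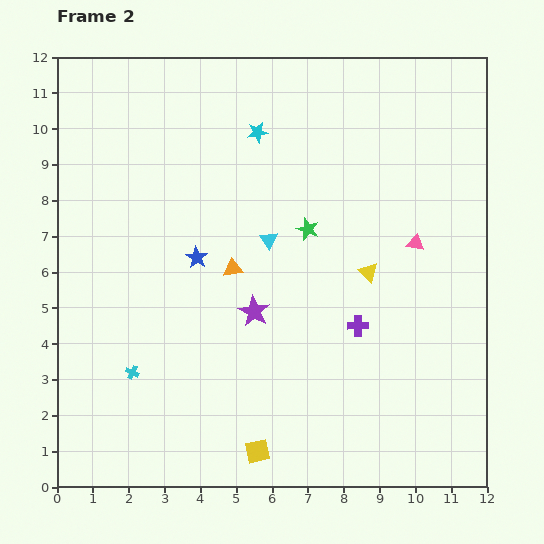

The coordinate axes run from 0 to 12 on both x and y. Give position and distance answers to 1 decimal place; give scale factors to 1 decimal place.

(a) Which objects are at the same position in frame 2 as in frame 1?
the blue star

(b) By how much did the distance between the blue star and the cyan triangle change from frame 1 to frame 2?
-1.5

Distance in frame 1: 3.6. Distance in frame 2: 2.1.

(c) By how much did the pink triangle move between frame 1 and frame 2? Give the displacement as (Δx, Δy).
(-0.4, 0.9)

The pink triangle was at (10.4, 5.9) in frame 1 and (10.0, 6.8) in frame 2.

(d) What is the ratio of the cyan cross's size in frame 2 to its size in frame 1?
0.7×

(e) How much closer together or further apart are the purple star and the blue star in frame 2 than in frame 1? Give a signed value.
-0.8

Distance in frame 1: 3.0. Distance in frame 2: 2.2.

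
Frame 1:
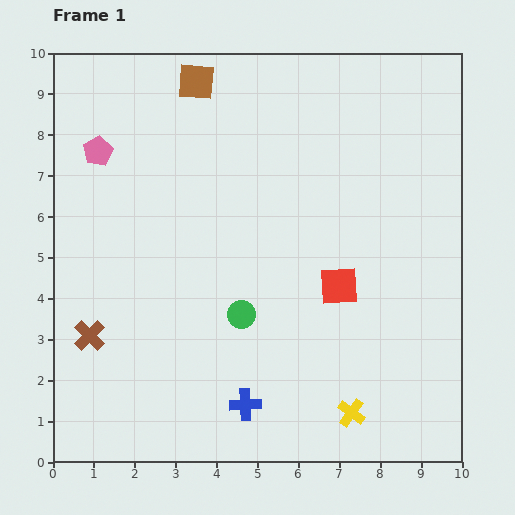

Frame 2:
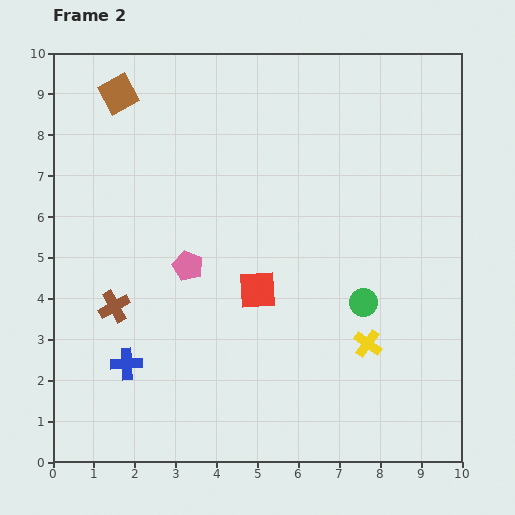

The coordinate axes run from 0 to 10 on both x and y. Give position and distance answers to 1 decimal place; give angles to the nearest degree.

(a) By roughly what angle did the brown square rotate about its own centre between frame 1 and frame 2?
34° counter-clockwise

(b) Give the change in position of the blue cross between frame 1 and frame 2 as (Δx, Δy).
(-2.9, 1.0)

The blue cross was at (4.7, 1.4) in frame 1 and (1.8, 2.4) in frame 2.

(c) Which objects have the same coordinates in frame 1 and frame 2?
none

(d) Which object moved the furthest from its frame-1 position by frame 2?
the pink pentagon

(moved 3.6; next 3.1)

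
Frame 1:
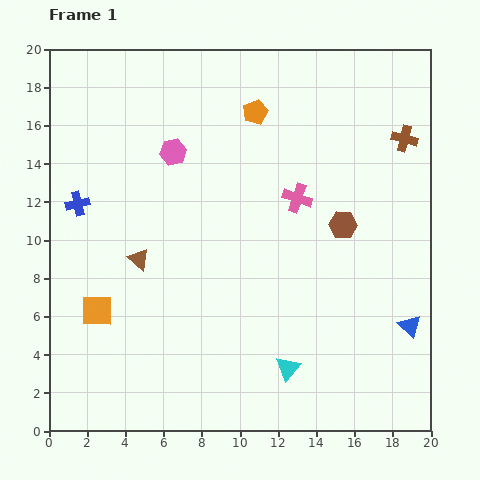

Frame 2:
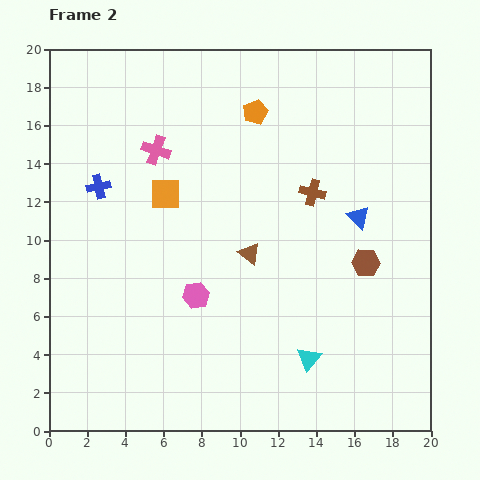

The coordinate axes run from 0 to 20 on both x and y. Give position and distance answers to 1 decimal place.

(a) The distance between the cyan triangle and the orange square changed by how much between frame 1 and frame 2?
+1.0

Distance in frame 1: 10.4. Distance in frame 2: 11.4.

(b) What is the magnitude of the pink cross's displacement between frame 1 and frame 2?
7.8

The pink cross moved from (13.0, 12.2) to (5.6, 14.7), a distance of √(7.4² + 2.5²) ≈ 7.8.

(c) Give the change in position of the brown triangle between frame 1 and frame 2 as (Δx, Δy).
(5.8, 0.3)

The brown triangle was at (4.7, 9.0) in frame 1 and (10.5, 9.3) in frame 2.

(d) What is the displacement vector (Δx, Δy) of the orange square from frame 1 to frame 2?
(3.6, 6.1)

The orange square was at (2.5, 6.3) in frame 1 and (6.1, 12.4) in frame 2.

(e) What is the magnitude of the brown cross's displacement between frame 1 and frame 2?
5.6

The brown cross moved from (18.6, 15.3) to (13.8, 12.5), a distance of √(4.8² + 2.8²) ≈ 5.6.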